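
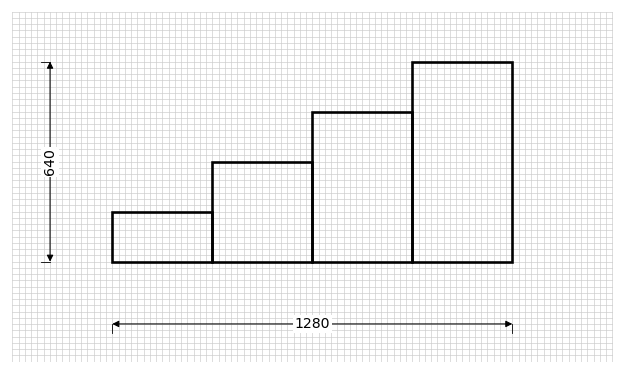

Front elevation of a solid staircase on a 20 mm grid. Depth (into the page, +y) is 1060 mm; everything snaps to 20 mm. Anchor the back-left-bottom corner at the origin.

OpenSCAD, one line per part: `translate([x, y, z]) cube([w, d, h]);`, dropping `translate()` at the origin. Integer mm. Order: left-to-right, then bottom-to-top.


cube([320, 1060, 160]);
translate([320, 0, 0]) cube([320, 1060, 320]);
translate([640, 0, 0]) cube([320, 1060, 480]);
translate([960, 0, 0]) cube([320, 1060, 640]);


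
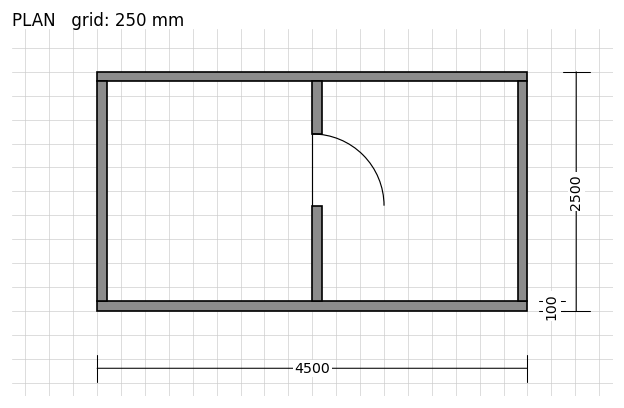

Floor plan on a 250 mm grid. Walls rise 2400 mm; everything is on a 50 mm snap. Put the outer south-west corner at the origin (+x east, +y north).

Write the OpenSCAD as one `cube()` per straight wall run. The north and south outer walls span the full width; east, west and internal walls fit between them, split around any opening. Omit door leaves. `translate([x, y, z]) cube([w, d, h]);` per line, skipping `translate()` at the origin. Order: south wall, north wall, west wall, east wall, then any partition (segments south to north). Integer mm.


cube([4500, 100, 2400]);
translate([0, 2400, 0]) cube([4500, 100, 2400]);
translate([0, 100, 0]) cube([100, 2300, 2400]);
translate([4400, 100, 0]) cube([100, 2300, 2400]);
translate([2250, 100, 0]) cube([100, 1000, 2400]);
translate([2250, 1850, 0]) cube([100, 550, 2400]);


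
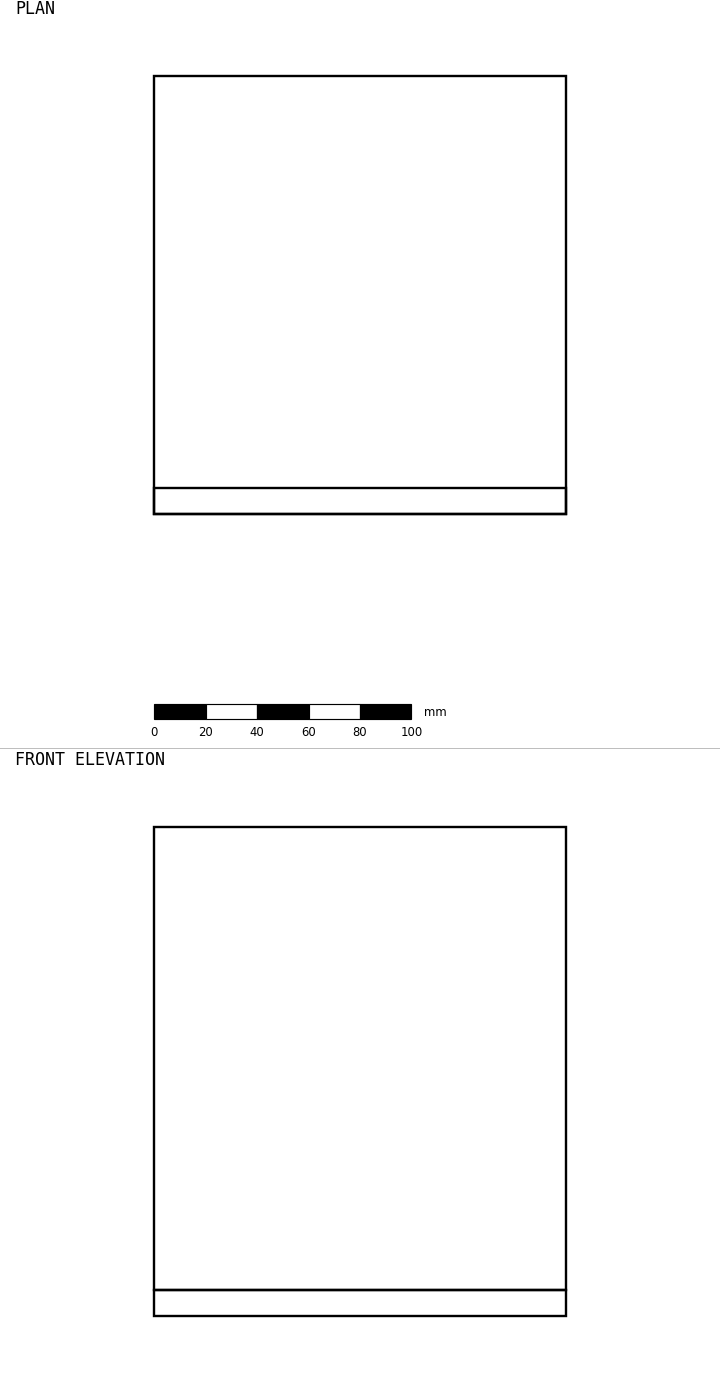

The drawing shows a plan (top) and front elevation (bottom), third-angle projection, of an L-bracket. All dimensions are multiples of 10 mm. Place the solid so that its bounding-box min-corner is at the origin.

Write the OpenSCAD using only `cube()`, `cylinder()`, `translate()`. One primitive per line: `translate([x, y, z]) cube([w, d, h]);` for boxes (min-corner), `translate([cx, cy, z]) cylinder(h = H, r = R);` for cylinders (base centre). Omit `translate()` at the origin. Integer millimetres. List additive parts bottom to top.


cube([160, 170, 10]);
translate([0, 0, 10]) cube([160, 10, 180]);


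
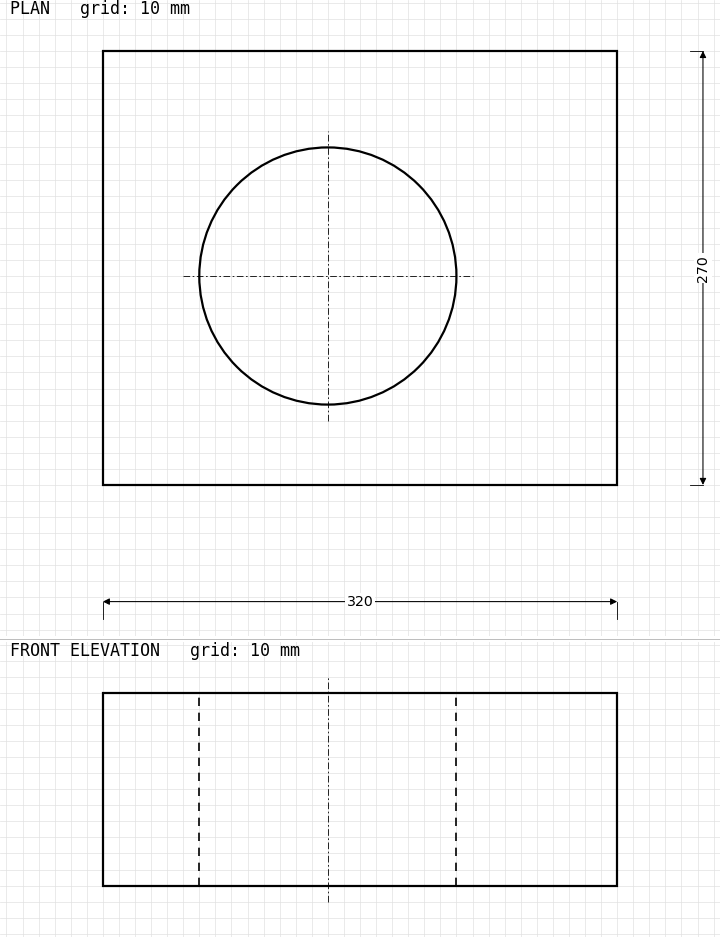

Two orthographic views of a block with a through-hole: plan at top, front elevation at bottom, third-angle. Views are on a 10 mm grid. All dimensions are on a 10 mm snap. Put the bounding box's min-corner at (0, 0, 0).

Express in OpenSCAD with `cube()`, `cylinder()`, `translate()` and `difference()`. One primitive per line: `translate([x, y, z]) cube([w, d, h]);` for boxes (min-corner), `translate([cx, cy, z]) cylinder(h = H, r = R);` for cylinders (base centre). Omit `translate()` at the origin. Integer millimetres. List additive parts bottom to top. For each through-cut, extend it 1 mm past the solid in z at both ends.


difference() {
  cube([320, 270, 120]);
  translate([140, 130, -1]) cylinder(h = 122, r = 80);
}


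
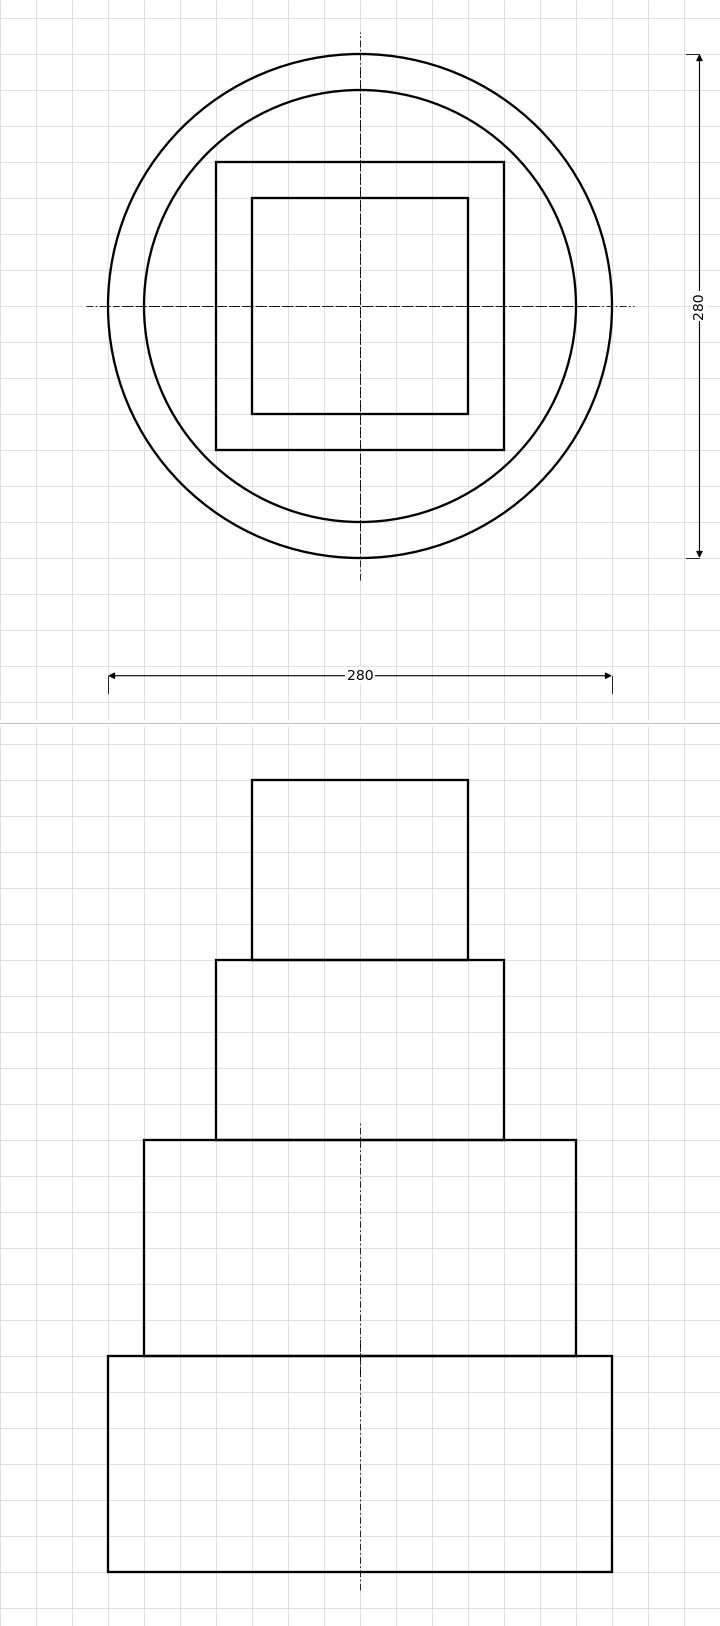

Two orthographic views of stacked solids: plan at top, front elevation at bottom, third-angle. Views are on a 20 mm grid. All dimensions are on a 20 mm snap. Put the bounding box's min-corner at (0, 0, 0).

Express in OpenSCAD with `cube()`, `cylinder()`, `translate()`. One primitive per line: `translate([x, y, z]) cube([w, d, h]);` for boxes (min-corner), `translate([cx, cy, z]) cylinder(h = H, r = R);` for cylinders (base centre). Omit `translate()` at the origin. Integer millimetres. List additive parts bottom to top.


translate([140, 140, 0]) cylinder(h = 120, r = 140);
translate([140, 140, 120]) cylinder(h = 120, r = 120);
translate([60, 60, 240]) cube([160, 160, 100]);
translate([80, 80, 340]) cube([120, 120, 100]);


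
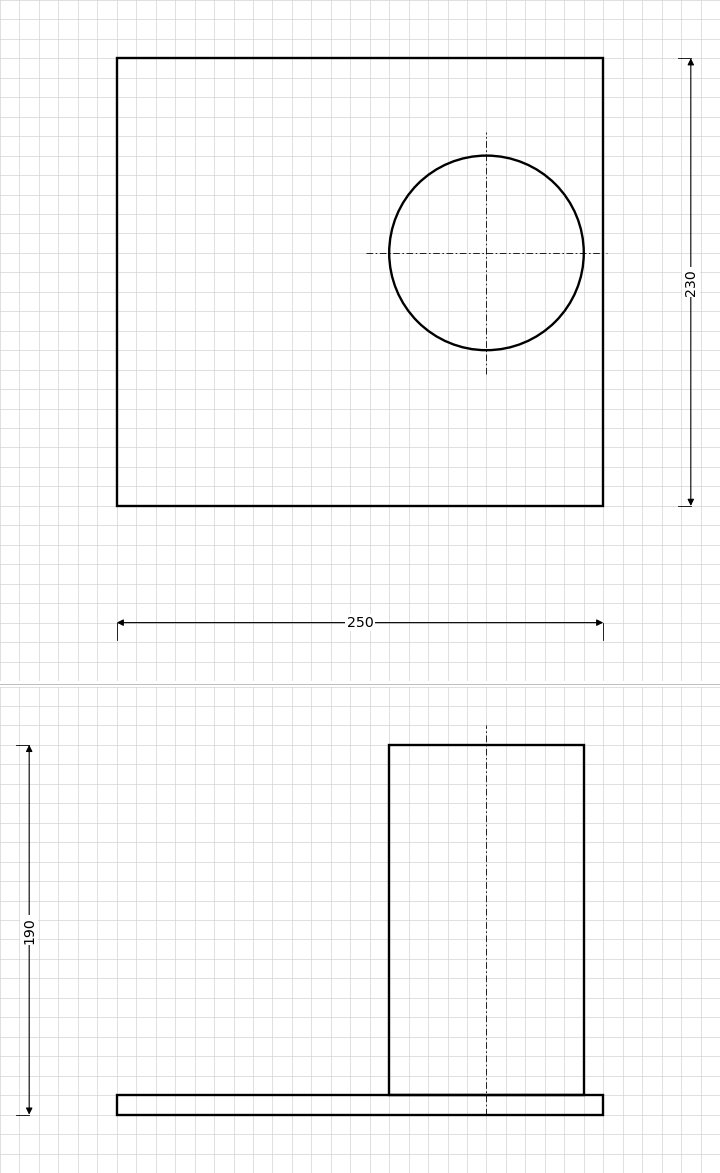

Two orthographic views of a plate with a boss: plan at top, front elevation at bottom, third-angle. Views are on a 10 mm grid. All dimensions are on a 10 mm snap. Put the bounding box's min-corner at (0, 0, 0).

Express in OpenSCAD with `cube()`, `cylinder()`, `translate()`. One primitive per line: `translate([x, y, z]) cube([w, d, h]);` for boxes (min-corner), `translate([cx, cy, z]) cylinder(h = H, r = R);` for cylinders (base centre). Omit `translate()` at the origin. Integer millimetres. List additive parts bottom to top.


cube([250, 230, 10]);
translate([190, 130, 10]) cylinder(h = 180, r = 50);


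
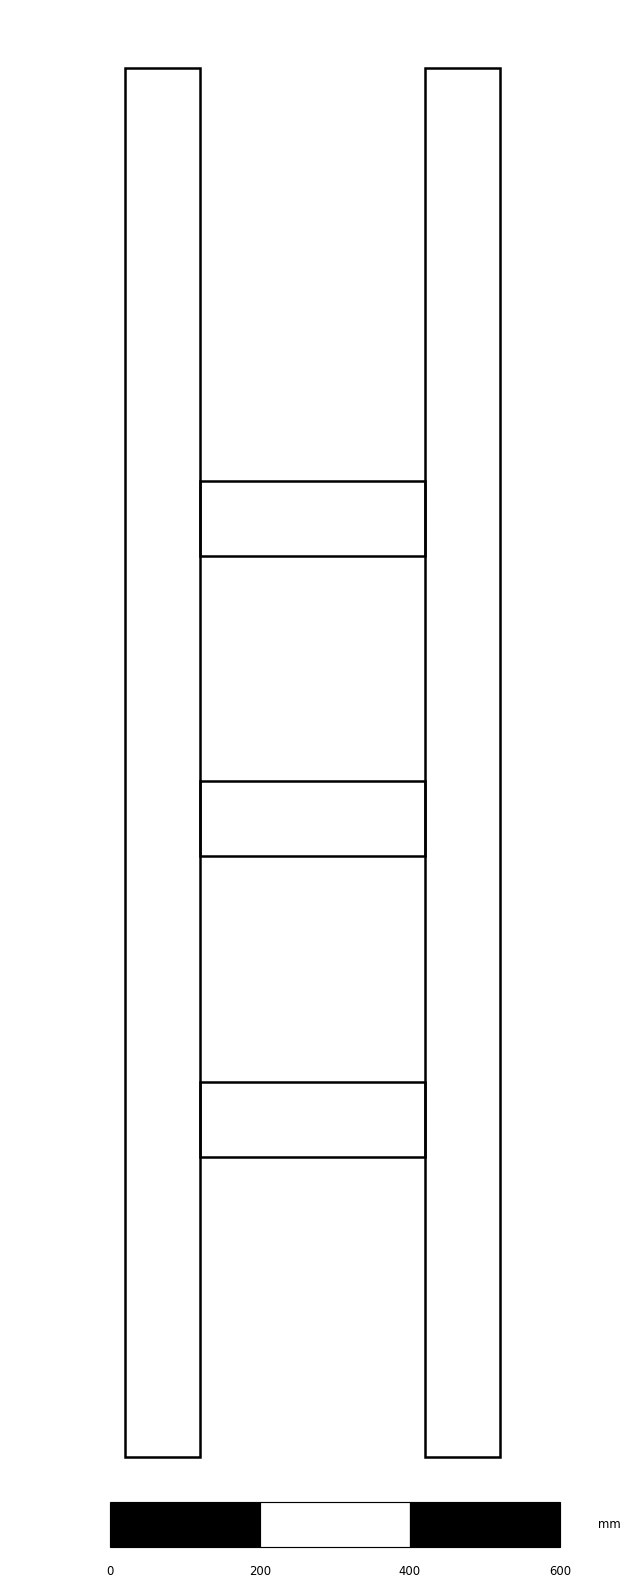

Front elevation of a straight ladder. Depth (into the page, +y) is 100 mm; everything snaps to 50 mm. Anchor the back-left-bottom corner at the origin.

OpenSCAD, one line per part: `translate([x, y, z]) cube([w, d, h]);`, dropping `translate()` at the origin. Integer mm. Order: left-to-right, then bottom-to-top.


cube([100, 100, 1850]);
translate([100, 0, 400]) cube([300, 100, 100]);
translate([100, 0, 800]) cube([300, 100, 100]);
translate([100, 0, 1200]) cube([300, 100, 100]);
translate([400, 0, 0]) cube([100, 100, 1850]);


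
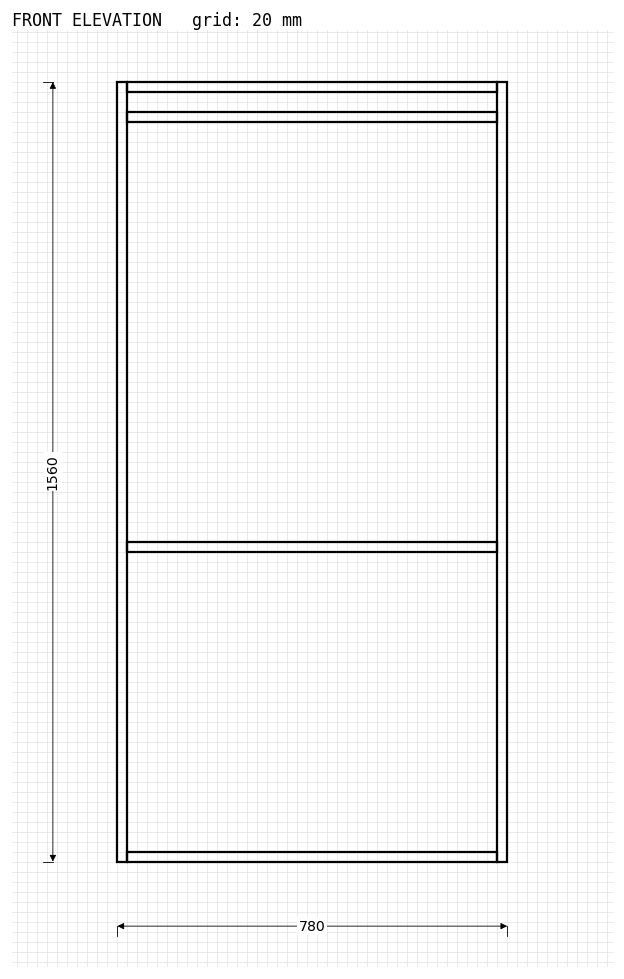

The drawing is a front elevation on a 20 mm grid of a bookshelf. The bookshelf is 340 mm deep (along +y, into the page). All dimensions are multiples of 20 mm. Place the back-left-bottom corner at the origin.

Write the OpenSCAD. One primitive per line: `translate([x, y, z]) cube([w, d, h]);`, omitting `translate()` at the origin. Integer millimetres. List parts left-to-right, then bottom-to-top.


cube([20, 340, 1560]);
translate([20, 0, 0]) cube([740, 340, 20]);
translate([20, 0, 620]) cube([740, 340, 20]);
translate([20, 0, 1480]) cube([740, 340, 20]);
translate([20, 0, 1540]) cube([740, 340, 20]);
translate([760, 0, 0]) cube([20, 340, 1560]);


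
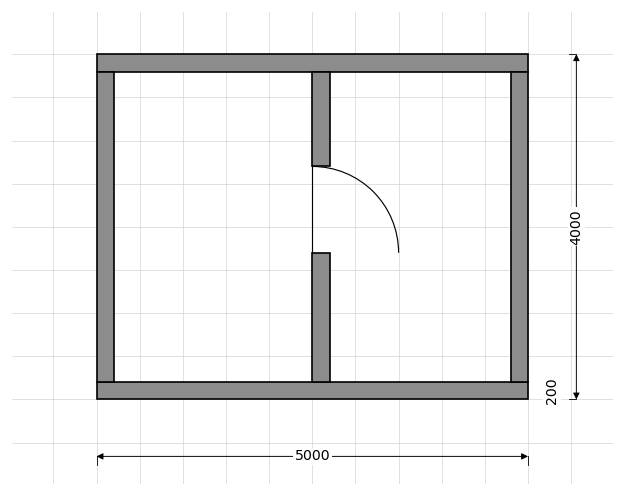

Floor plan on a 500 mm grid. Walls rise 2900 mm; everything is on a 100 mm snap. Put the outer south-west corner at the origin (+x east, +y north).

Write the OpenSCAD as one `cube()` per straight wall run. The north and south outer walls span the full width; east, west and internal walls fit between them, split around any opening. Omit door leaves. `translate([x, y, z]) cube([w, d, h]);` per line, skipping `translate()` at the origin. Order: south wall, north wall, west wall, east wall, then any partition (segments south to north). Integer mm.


cube([5000, 200, 2900]);
translate([0, 3800, 0]) cube([5000, 200, 2900]);
translate([0, 200, 0]) cube([200, 3600, 2900]);
translate([4800, 200, 0]) cube([200, 3600, 2900]);
translate([2500, 200, 0]) cube([200, 1500, 2900]);
translate([2500, 2700, 0]) cube([200, 1100, 2900]);


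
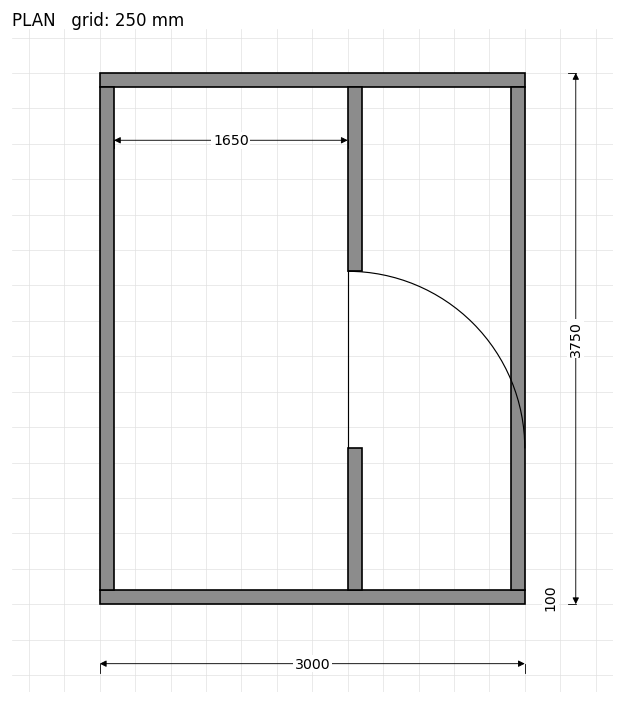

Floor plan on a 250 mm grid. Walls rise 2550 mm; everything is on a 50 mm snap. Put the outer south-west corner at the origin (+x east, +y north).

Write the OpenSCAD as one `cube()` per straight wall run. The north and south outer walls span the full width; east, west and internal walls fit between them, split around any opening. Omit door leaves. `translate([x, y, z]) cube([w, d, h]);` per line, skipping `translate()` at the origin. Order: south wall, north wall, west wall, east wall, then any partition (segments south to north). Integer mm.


cube([3000, 100, 2550]);
translate([0, 3650, 0]) cube([3000, 100, 2550]);
translate([0, 100, 0]) cube([100, 3550, 2550]);
translate([2900, 100, 0]) cube([100, 3550, 2550]);
translate([1750, 100, 0]) cube([100, 1000, 2550]);
translate([1750, 2350, 0]) cube([100, 1300, 2550]);


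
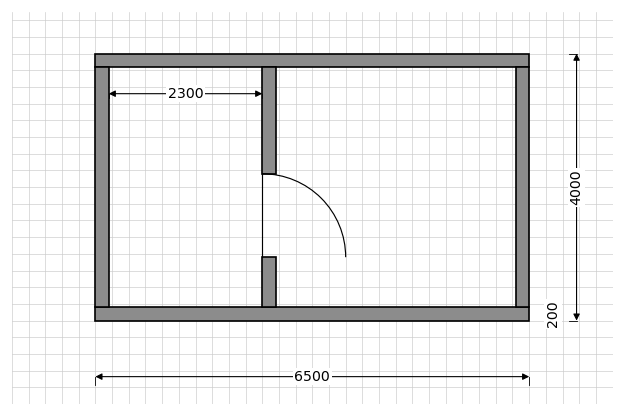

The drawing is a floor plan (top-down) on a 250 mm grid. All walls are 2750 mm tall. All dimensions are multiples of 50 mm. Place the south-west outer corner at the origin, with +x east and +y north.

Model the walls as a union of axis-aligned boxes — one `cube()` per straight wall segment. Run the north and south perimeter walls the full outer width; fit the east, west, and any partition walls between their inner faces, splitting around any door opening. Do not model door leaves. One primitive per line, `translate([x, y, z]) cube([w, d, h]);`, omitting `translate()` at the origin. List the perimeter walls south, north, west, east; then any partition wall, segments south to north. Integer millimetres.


cube([6500, 200, 2750]);
translate([0, 3800, 0]) cube([6500, 200, 2750]);
translate([0, 200, 0]) cube([200, 3600, 2750]);
translate([6300, 200, 0]) cube([200, 3600, 2750]);
translate([2500, 200, 0]) cube([200, 750, 2750]);
translate([2500, 2200, 0]) cube([200, 1600, 2750]);


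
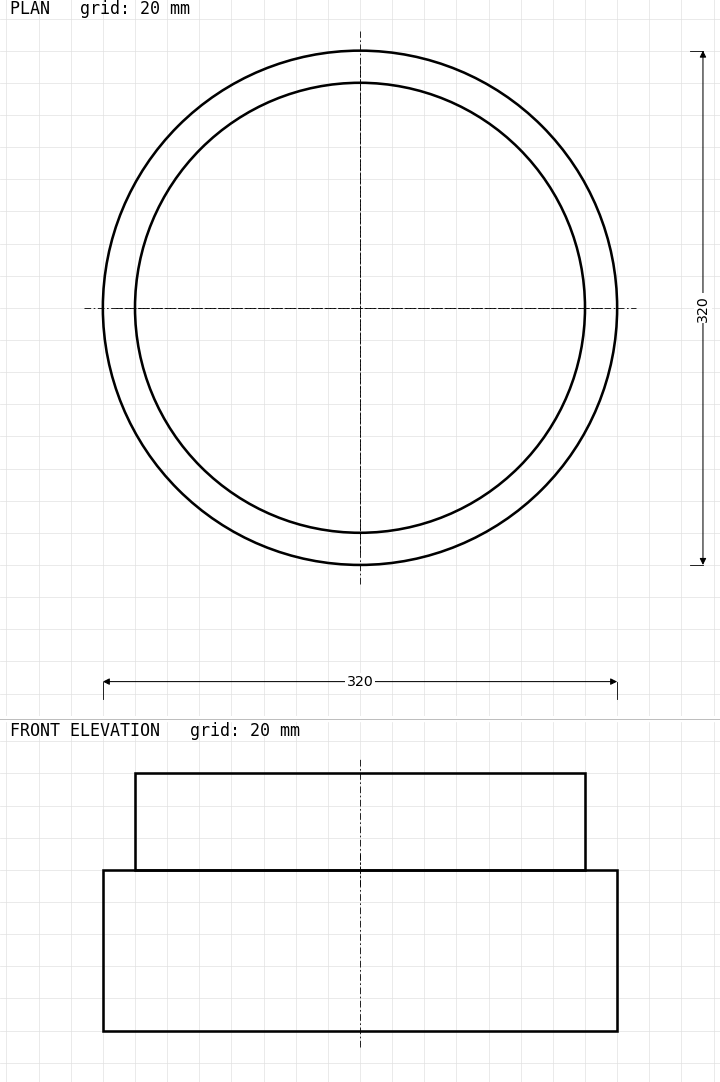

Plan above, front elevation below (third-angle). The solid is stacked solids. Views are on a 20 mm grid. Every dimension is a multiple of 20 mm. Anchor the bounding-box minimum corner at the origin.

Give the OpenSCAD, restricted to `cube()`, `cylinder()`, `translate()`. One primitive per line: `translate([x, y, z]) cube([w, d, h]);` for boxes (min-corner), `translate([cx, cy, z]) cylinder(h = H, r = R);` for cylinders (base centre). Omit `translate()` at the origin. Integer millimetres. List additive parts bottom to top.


translate([160, 160, 0]) cylinder(h = 100, r = 160);
translate([160, 160, 100]) cylinder(h = 60, r = 140);


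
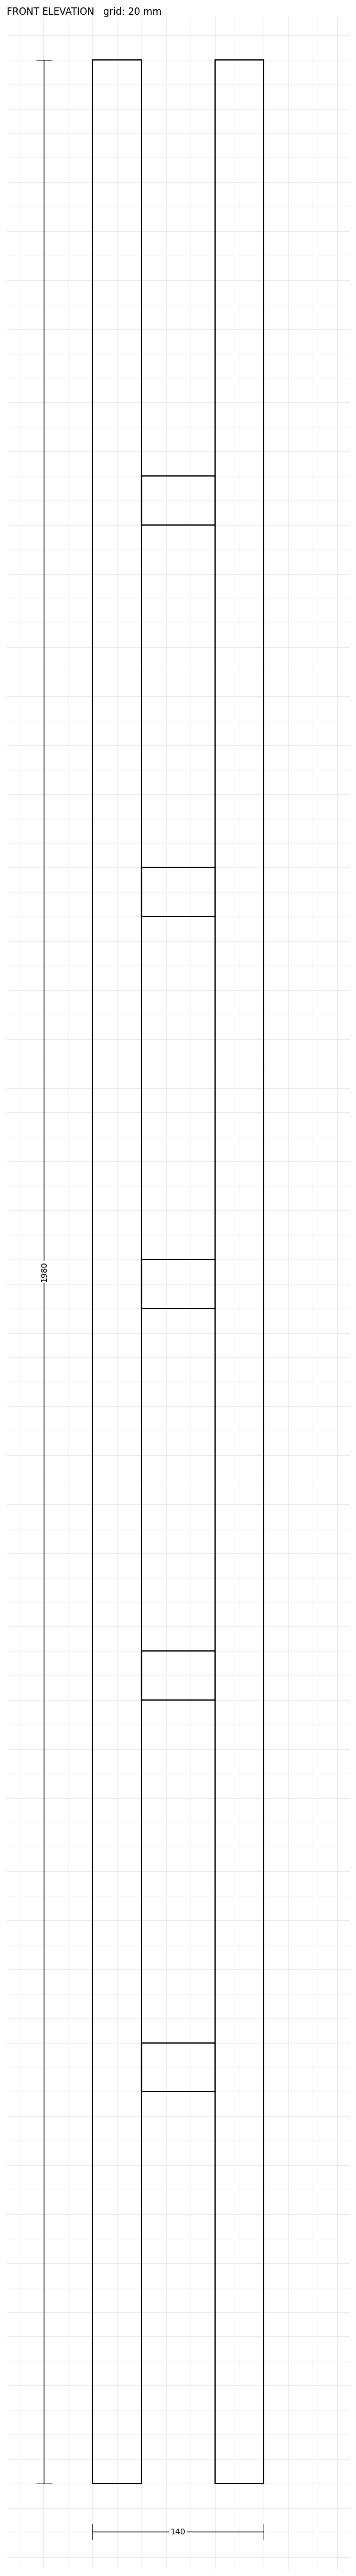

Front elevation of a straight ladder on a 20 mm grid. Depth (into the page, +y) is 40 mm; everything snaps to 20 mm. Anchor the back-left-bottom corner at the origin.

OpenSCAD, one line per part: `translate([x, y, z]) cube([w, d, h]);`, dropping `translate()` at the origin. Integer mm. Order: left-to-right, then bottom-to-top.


cube([40, 40, 1980]);
translate([40, 0, 320]) cube([60, 40, 40]);
translate([40, 0, 640]) cube([60, 40, 40]);
translate([40, 0, 960]) cube([60, 40, 40]);
translate([40, 0, 1280]) cube([60, 40, 40]);
translate([40, 0, 1600]) cube([60, 40, 40]);
translate([100, 0, 0]) cube([40, 40, 1980]);


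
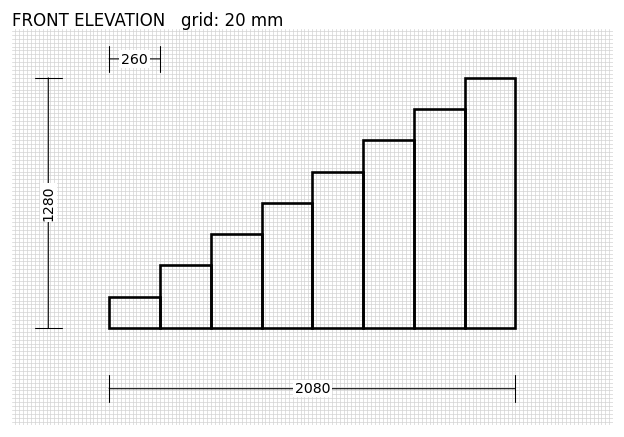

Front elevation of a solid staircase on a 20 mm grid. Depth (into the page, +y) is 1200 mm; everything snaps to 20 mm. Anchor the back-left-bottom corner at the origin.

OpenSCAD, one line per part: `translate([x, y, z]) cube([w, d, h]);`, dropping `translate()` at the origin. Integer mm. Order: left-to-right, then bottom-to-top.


cube([260, 1200, 160]);
translate([260, 0, 0]) cube([260, 1200, 320]);
translate([520, 0, 0]) cube([260, 1200, 480]);
translate([780, 0, 0]) cube([260, 1200, 640]);
translate([1040, 0, 0]) cube([260, 1200, 800]);
translate([1300, 0, 0]) cube([260, 1200, 960]);
translate([1560, 0, 0]) cube([260, 1200, 1120]);
translate([1820, 0, 0]) cube([260, 1200, 1280]);


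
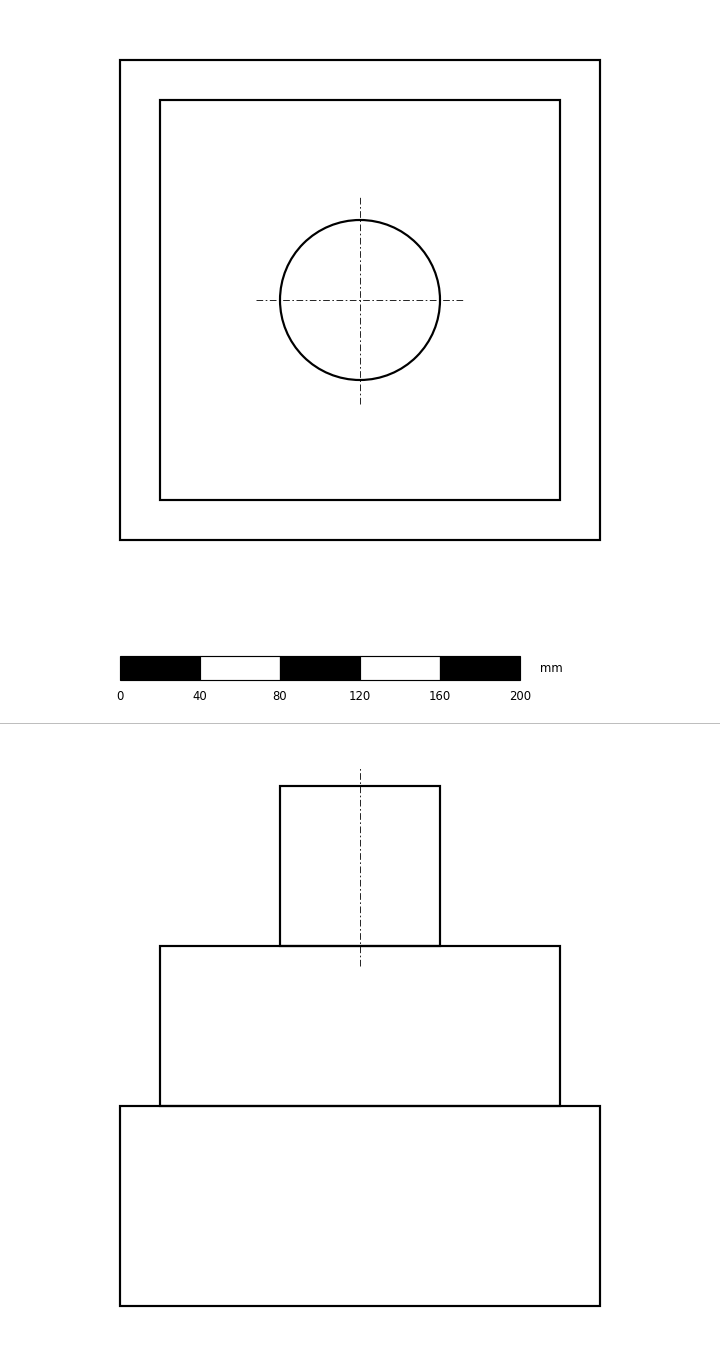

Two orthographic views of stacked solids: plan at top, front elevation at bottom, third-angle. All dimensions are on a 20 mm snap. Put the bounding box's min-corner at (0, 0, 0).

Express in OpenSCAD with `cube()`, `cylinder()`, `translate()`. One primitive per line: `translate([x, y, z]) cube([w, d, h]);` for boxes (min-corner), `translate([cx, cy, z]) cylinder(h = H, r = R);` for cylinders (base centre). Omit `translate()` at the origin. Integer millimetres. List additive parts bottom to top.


cube([240, 240, 100]);
translate([20, 20, 100]) cube([200, 200, 80]);
translate([120, 120, 180]) cylinder(h = 80, r = 40);


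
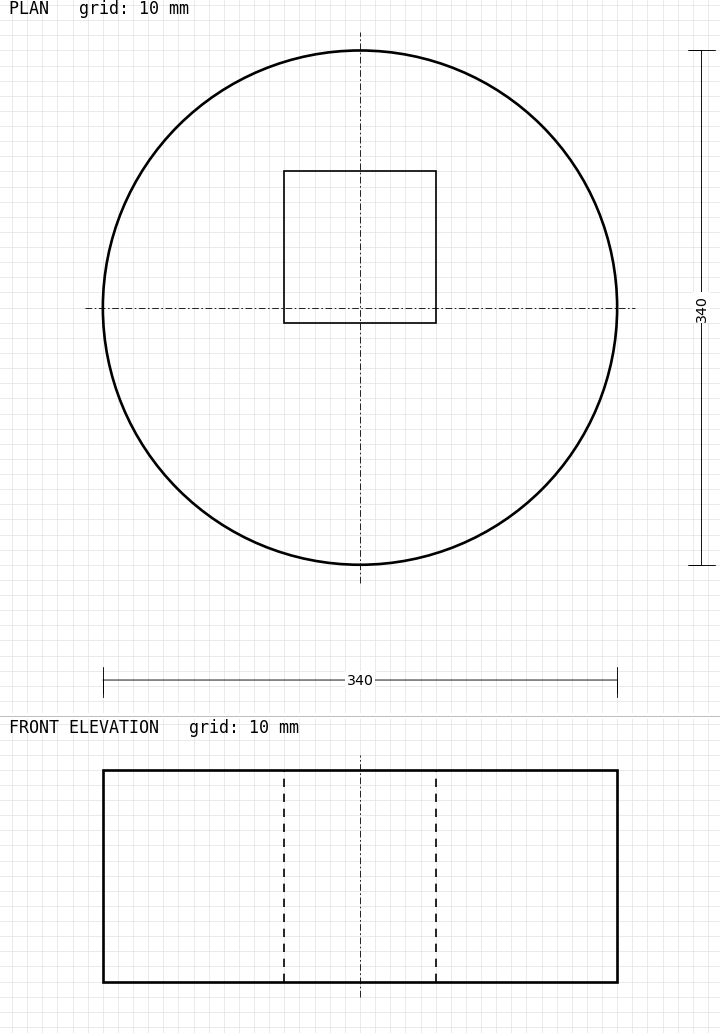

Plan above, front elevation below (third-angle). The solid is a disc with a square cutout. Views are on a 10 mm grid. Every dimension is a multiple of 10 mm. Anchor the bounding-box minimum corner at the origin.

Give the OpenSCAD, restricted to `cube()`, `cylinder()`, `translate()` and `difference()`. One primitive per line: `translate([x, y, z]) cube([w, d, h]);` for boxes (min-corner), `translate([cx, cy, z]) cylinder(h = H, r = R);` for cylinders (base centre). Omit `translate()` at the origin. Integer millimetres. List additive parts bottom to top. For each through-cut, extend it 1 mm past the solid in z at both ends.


difference() {
  translate([170, 170, 0]) cylinder(h = 140, r = 170);
  translate([120, 160, -1]) cube([100, 100, 142]);
}


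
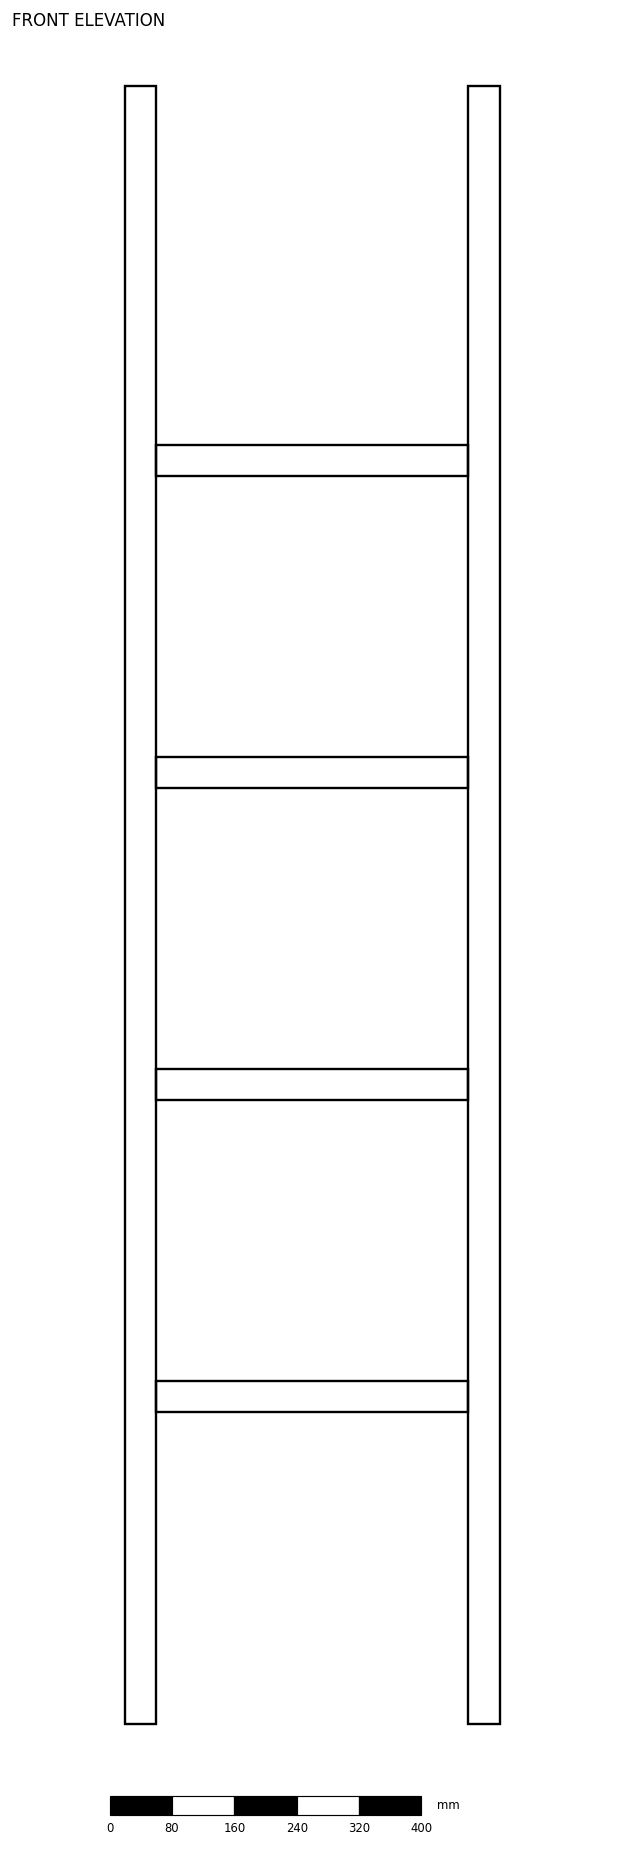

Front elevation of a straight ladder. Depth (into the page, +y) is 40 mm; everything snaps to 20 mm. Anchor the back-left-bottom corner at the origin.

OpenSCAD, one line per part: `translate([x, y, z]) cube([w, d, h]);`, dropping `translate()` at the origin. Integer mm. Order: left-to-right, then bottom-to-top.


cube([40, 40, 2100]);
translate([40, 0, 400]) cube([400, 40, 40]);
translate([40, 0, 800]) cube([400, 40, 40]);
translate([40, 0, 1200]) cube([400, 40, 40]);
translate([40, 0, 1600]) cube([400, 40, 40]);
translate([440, 0, 0]) cube([40, 40, 2100]);


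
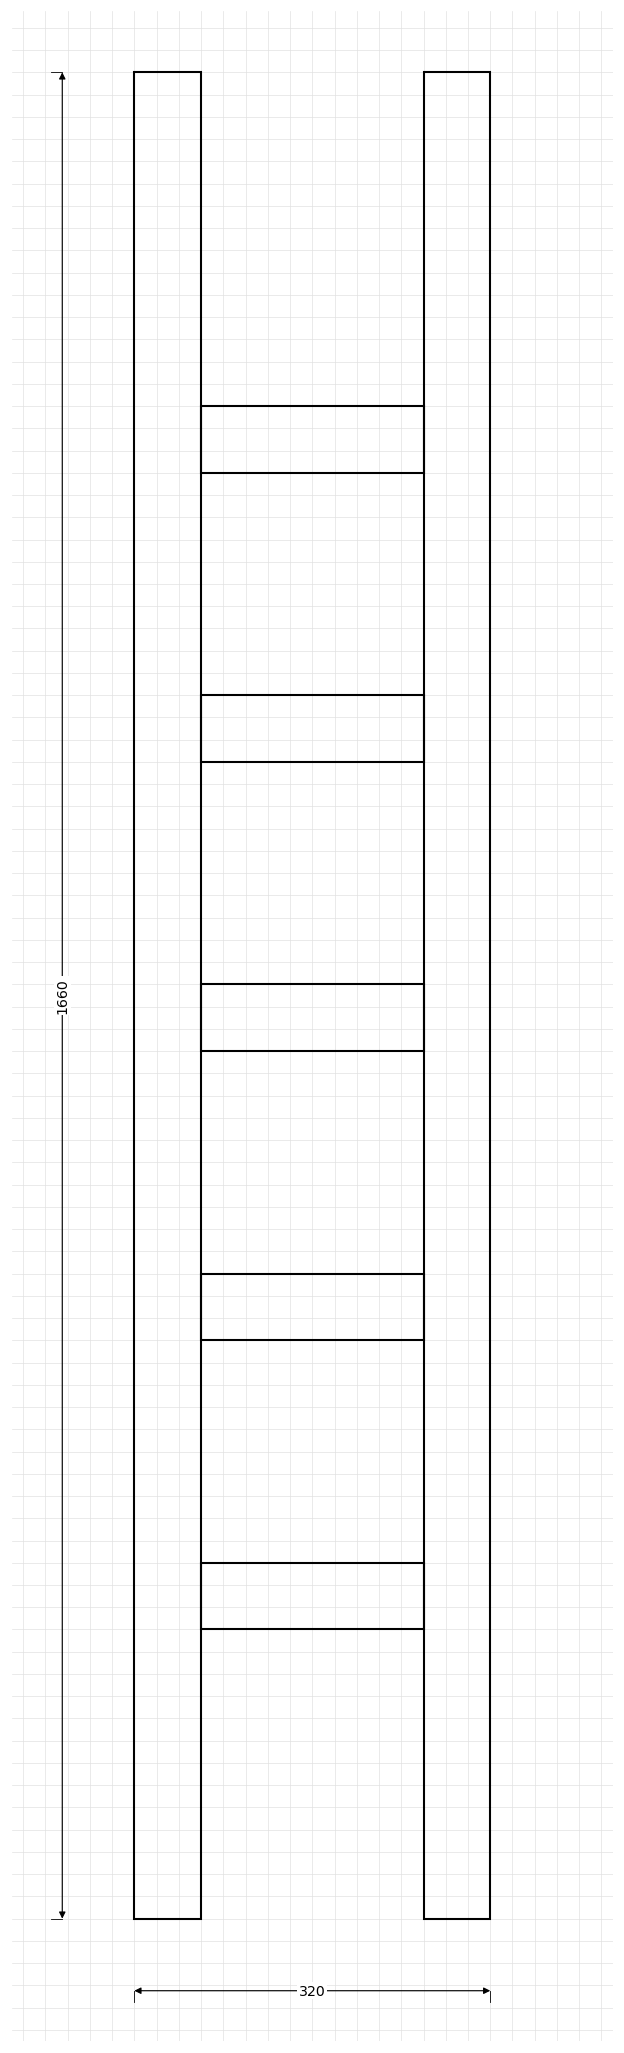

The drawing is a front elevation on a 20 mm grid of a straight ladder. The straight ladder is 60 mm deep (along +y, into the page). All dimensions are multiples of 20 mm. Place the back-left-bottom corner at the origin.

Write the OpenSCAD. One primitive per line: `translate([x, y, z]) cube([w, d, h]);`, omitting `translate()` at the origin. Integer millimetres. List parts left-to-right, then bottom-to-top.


cube([60, 60, 1660]);
translate([60, 0, 260]) cube([200, 60, 60]);
translate([60, 0, 520]) cube([200, 60, 60]);
translate([60, 0, 780]) cube([200, 60, 60]);
translate([60, 0, 1040]) cube([200, 60, 60]);
translate([60, 0, 1300]) cube([200, 60, 60]);
translate([260, 0, 0]) cube([60, 60, 1660]);


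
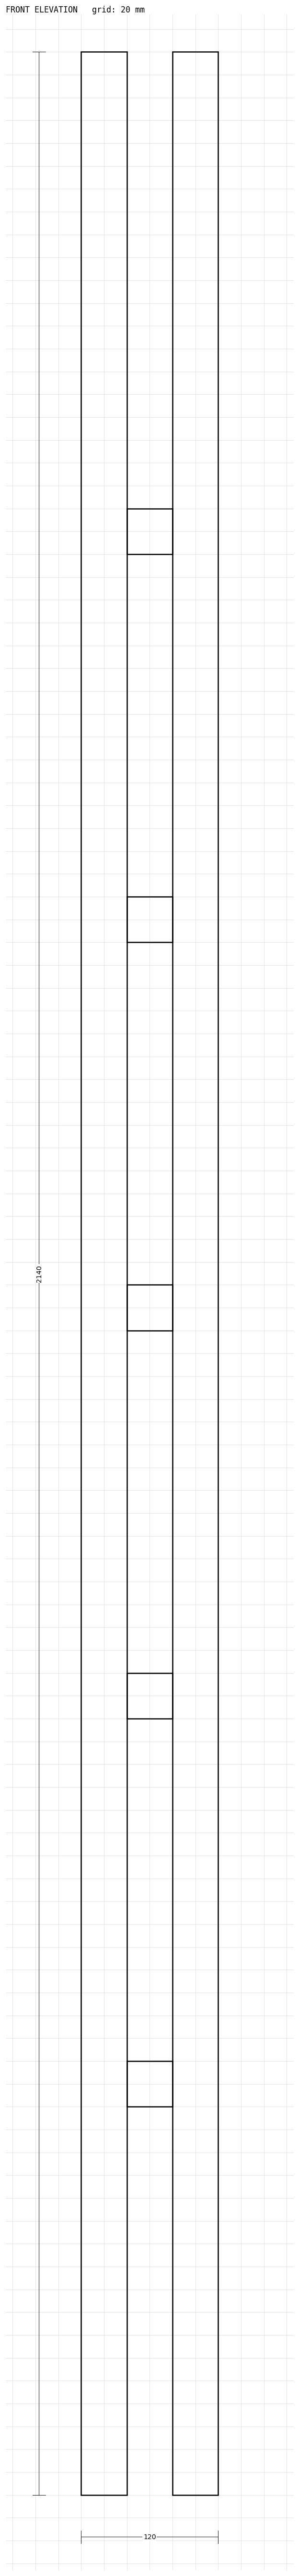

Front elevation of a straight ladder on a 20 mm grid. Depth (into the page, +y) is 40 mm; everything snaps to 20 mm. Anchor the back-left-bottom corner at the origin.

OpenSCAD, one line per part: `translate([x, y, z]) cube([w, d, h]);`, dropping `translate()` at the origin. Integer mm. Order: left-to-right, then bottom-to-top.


cube([40, 40, 2140]);
translate([40, 0, 340]) cube([40, 40, 40]);
translate([40, 0, 680]) cube([40, 40, 40]);
translate([40, 0, 1020]) cube([40, 40, 40]);
translate([40, 0, 1360]) cube([40, 40, 40]);
translate([40, 0, 1700]) cube([40, 40, 40]);
translate([80, 0, 0]) cube([40, 40, 2140]);


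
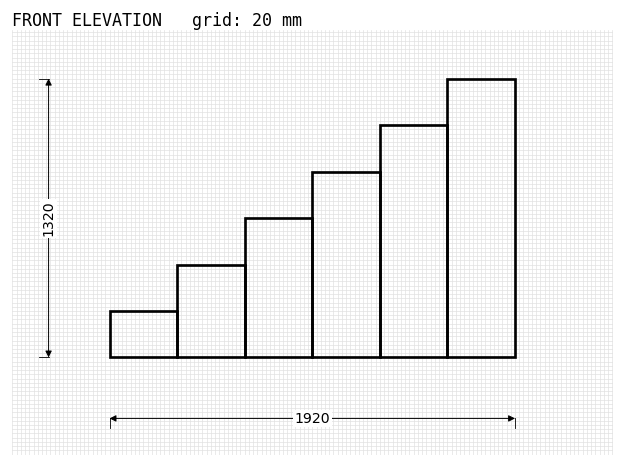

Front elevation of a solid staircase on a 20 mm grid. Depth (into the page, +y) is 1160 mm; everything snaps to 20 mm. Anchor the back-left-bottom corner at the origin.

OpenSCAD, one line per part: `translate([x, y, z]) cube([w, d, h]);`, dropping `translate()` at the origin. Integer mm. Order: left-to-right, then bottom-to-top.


cube([320, 1160, 220]);
translate([320, 0, 0]) cube([320, 1160, 440]);
translate([640, 0, 0]) cube([320, 1160, 660]);
translate([960, 0, 0]) cube([320, 1160, 880]);
translate([1280, 0, 0]) cube([320, 1160, 1100]);
translate([1600, 0, 0]) cube([320, 1160, 1320]);


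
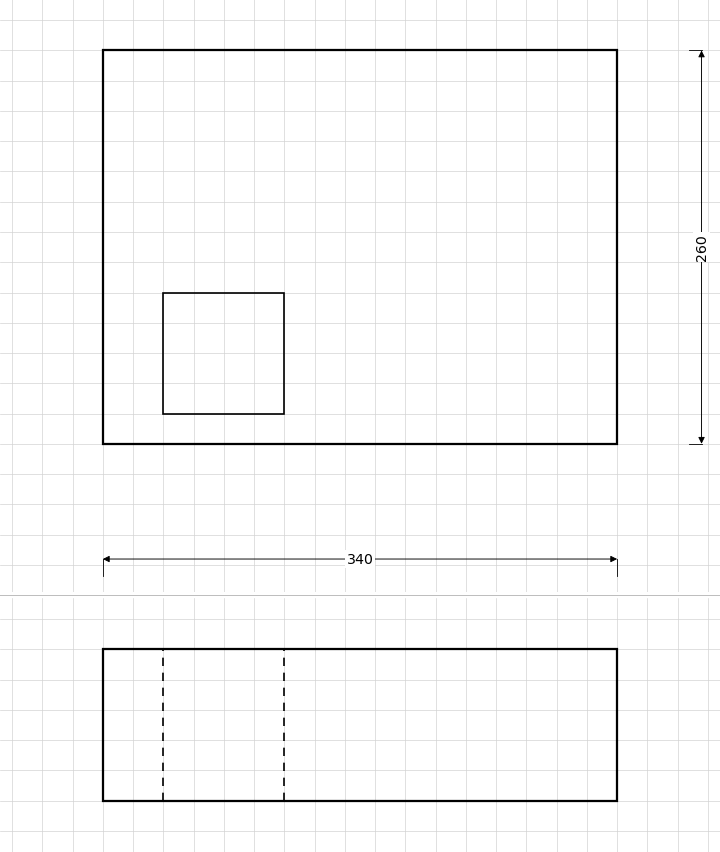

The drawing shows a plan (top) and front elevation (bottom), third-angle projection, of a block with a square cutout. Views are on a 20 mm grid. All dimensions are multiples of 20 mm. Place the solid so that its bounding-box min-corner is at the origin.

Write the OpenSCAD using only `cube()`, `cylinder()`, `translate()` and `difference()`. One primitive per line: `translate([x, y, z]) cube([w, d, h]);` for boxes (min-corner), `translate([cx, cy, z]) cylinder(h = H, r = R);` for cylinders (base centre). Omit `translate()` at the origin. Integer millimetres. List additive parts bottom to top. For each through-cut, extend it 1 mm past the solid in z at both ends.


difference() {
  cube([340, 260, 100]);
  translate([40, 20, -1]) cube([80, 80, 102]);
}


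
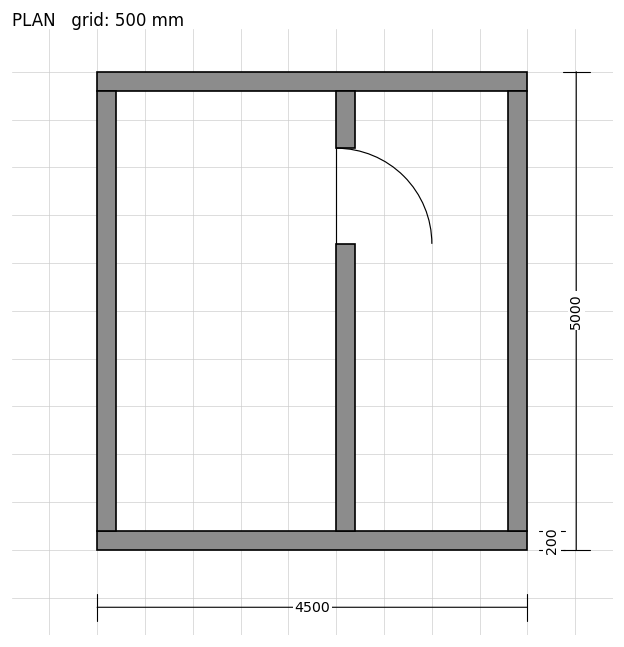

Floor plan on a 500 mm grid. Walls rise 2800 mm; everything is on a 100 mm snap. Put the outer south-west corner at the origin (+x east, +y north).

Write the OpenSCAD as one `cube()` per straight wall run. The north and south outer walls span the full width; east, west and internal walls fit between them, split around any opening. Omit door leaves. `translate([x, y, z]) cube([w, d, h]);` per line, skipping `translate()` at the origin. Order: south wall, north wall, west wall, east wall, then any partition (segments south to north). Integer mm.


cube([4500, 200, 2800]);
translate([0, 4800, 0]) cube([4500, 200, 2800]);
translate([0, 200, 0]) cube([200, 4600, 2800]);
translate([4300, 200, 0]) cube([200, 4600, 2800]);
translate([2500, 200, 0]) cube([200, 3000, 2800]);
translate([2500, 4200, 0]) cube([200, 600, 2800]);


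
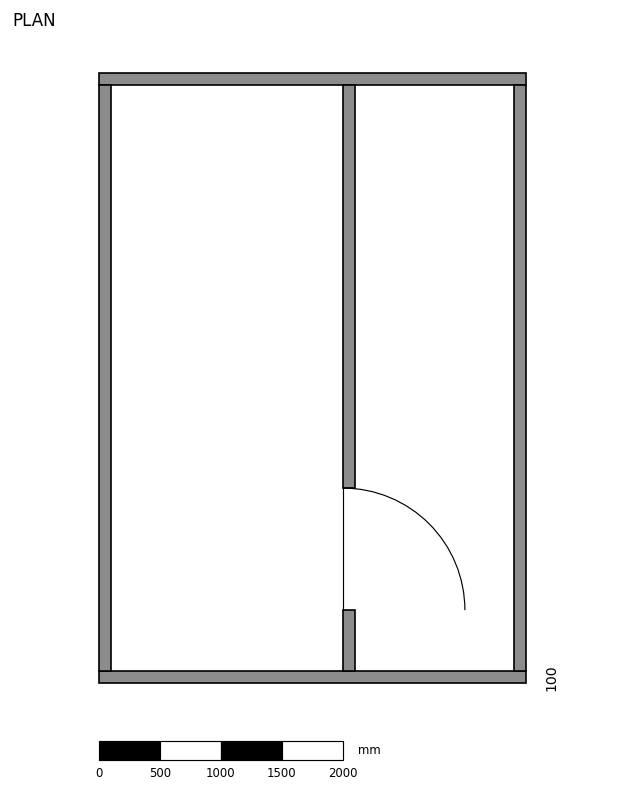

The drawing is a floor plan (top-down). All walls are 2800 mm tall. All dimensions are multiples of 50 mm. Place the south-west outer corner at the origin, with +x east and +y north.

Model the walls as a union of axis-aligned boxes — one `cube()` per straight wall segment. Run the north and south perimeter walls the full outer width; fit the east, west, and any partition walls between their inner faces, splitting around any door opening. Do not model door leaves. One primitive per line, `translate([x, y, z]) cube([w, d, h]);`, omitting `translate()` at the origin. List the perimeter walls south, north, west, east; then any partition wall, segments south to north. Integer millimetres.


cube([3500, 100, 2800]);
translate([0, 4900, 0]) cube([3500, 100, 2800]);
translate([0, 100, 0]) cube([100, 4800, 2800]);
translate([3400, 100, 0]) cube([100, 4800, 2800]);
translate([2000, 100, 0]) cube([100, 500, 2800]);
translate([2000, 1600, 0]) cube([100, 3300, 2800]);


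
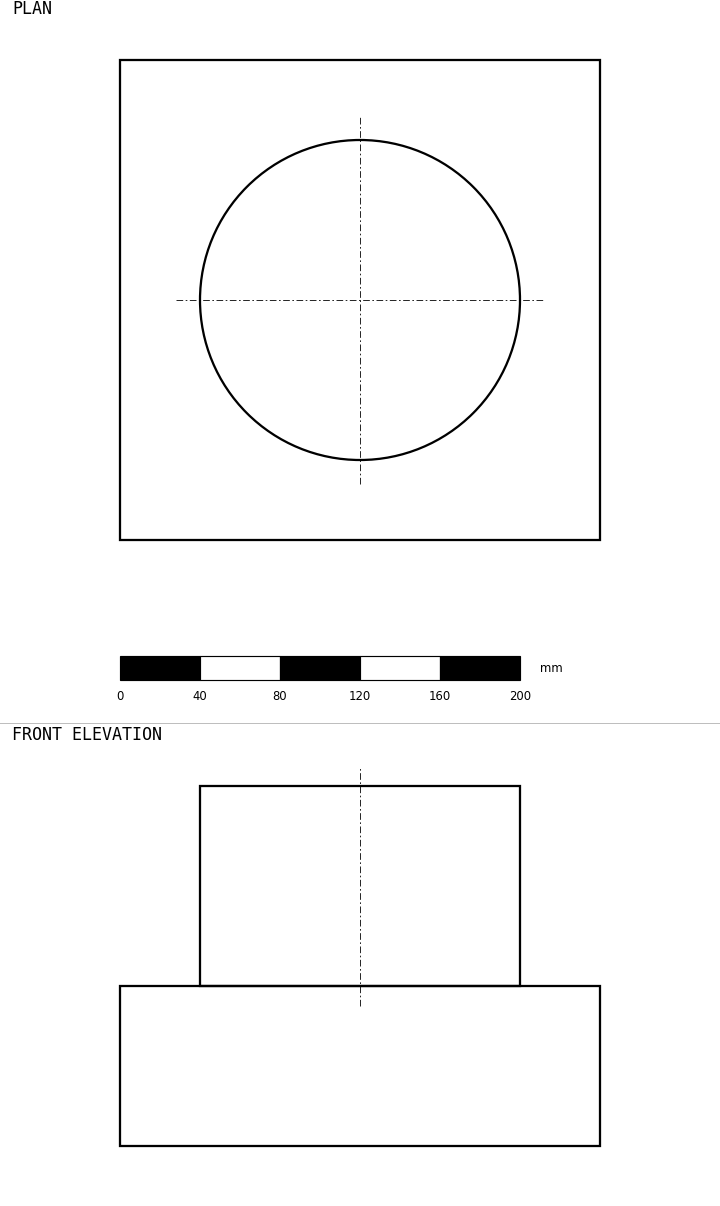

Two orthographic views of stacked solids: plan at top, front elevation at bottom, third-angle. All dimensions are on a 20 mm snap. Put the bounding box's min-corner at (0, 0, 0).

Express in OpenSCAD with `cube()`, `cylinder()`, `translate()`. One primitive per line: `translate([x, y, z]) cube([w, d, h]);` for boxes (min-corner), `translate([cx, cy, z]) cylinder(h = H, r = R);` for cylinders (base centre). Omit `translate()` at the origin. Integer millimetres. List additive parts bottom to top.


cube([240, 240, 80]);
translate([120, 120, 80]) cylinder(h = 100, r = 80);


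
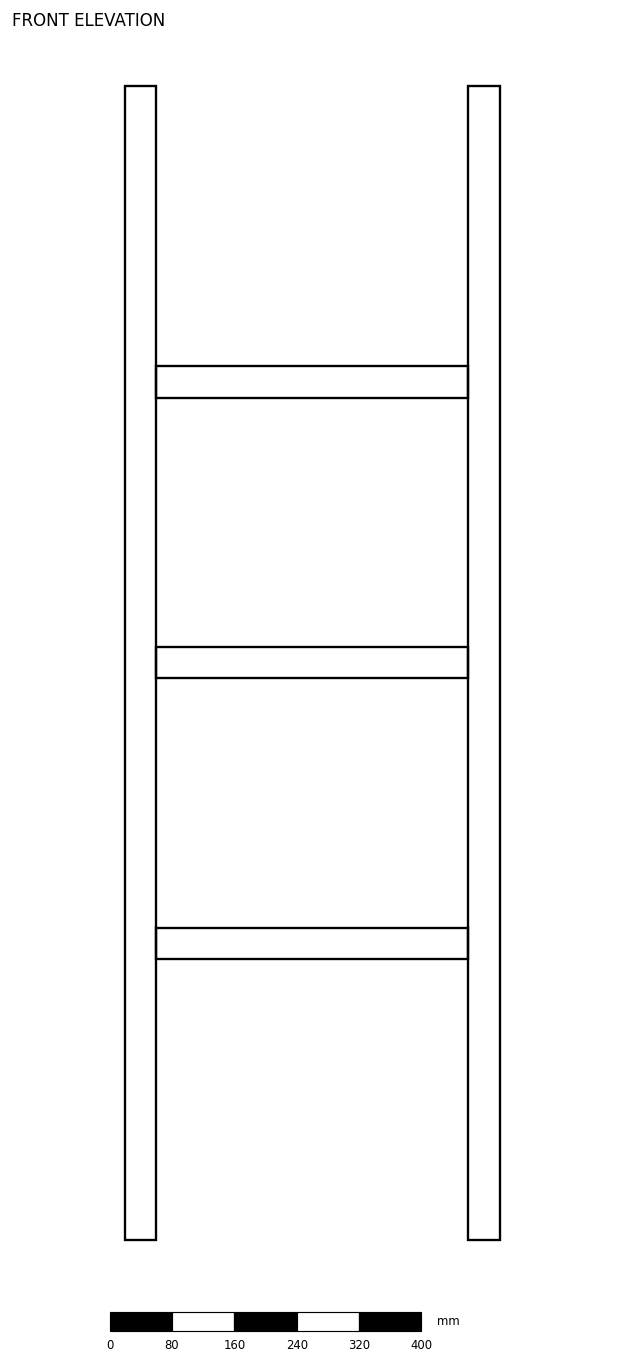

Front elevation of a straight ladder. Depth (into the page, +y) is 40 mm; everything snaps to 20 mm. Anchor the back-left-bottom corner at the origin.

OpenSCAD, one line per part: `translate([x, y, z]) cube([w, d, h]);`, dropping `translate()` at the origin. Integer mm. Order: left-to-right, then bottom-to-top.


cube([40, 40, 1480]);
translate([40, 0, 360]) cube([400, 40, 40]);
translate([40, 0, 720]) cube([400, 40, 40]);
translate([40, 0, 1080]) cube([400, 40, 40]);
translate([440, 0, 0]) cube([40, 40, 1480]);


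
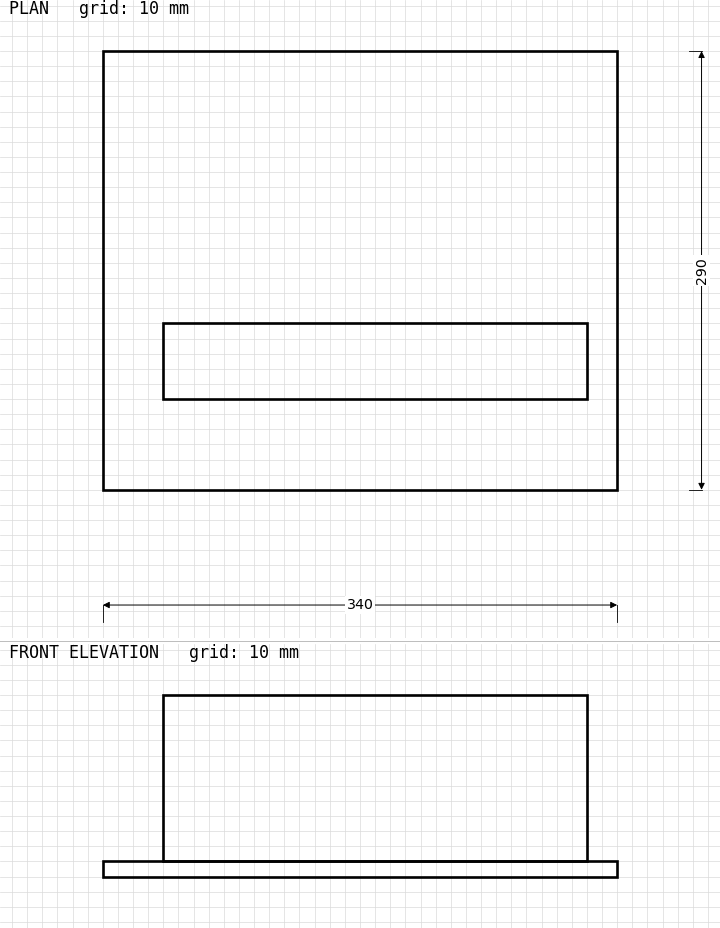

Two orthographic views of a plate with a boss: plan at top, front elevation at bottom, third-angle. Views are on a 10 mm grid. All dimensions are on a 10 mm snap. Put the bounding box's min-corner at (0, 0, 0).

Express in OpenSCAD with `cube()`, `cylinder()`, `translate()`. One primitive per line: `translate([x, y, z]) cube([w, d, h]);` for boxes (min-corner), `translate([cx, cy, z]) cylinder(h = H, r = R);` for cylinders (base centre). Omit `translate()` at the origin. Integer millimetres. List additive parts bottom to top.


cube([340, 290, 10]);
translate([40, 60, 10]) cube([280, 50, 110]);


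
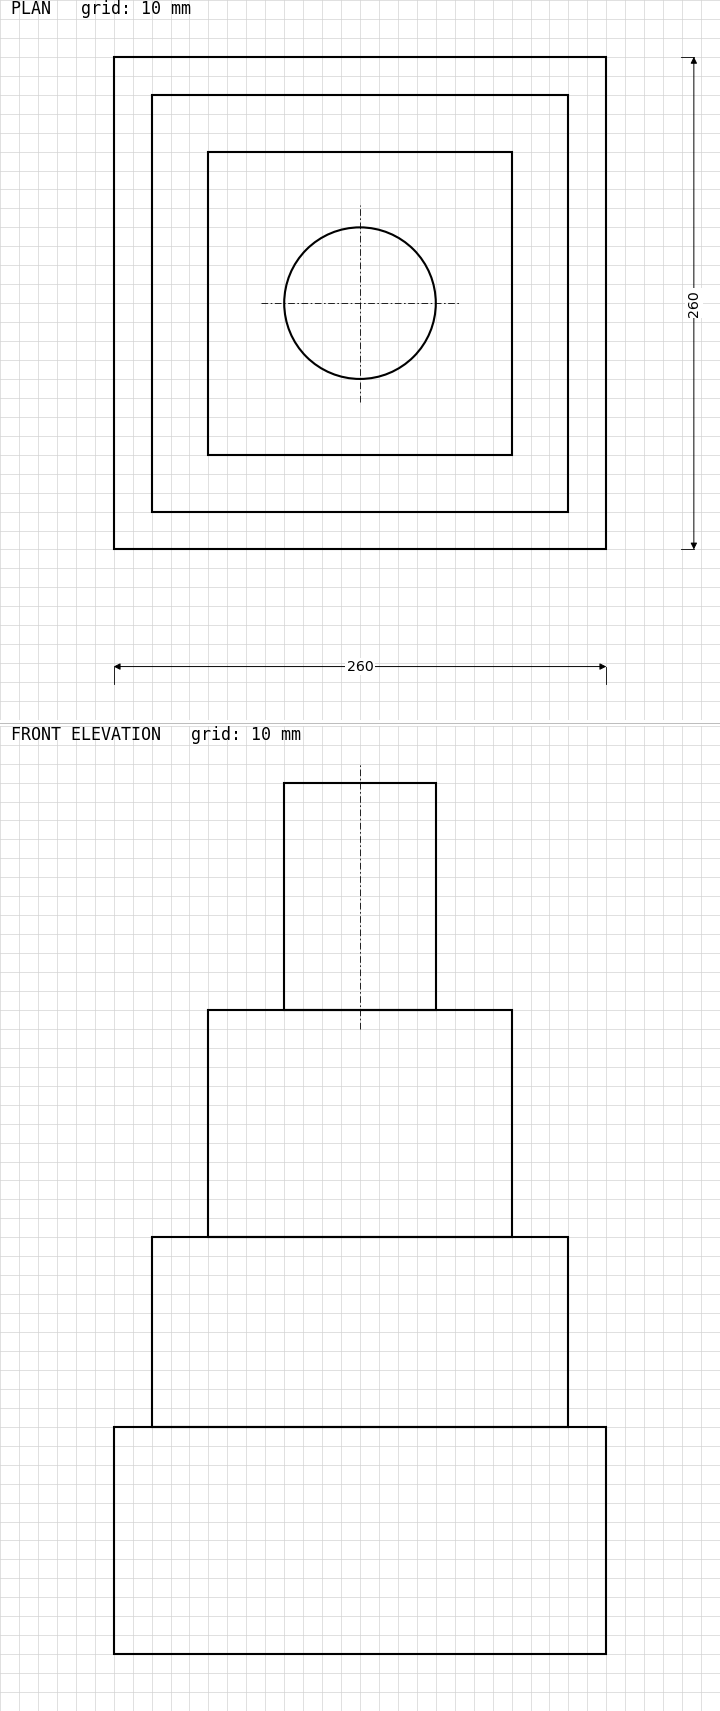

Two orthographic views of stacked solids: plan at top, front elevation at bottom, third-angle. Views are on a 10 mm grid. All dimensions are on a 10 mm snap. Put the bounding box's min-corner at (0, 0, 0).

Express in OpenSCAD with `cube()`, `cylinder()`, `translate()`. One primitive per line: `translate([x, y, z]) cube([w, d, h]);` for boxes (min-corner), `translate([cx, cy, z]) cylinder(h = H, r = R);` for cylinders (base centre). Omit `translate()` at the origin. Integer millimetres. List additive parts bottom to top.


cube([260, 260, 120]);
translate([20, 20, 120]) cube([220, 220, 100]);
translate([50, 50, 220]) cube([160, 160, 120]);
translate([130, 130, 340]) cylinder(h = 120, r = 40);


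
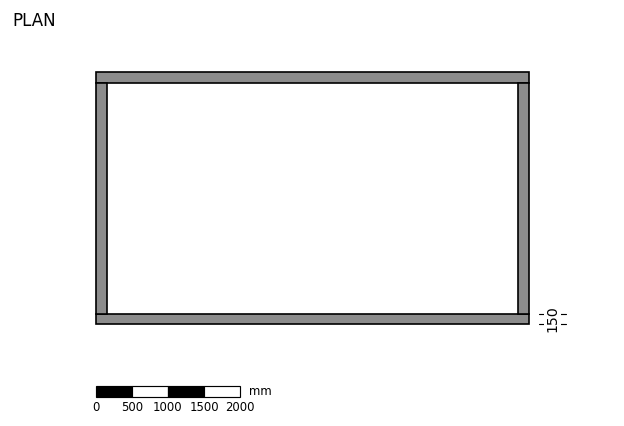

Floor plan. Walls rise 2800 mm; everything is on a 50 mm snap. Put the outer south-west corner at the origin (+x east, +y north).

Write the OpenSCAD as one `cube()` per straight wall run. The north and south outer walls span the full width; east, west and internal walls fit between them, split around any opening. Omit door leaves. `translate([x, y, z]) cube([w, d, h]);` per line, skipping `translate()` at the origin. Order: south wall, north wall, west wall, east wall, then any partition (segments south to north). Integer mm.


cube([6000, 150, 2800]);
translate([0, 3350, 0]) cube([6000, 150, 2800]);
translate([0, 150, 0]) cube([150, 3200, 2800]);
translate([5850, 150, 0]) cube([150, 3200, 2800]);


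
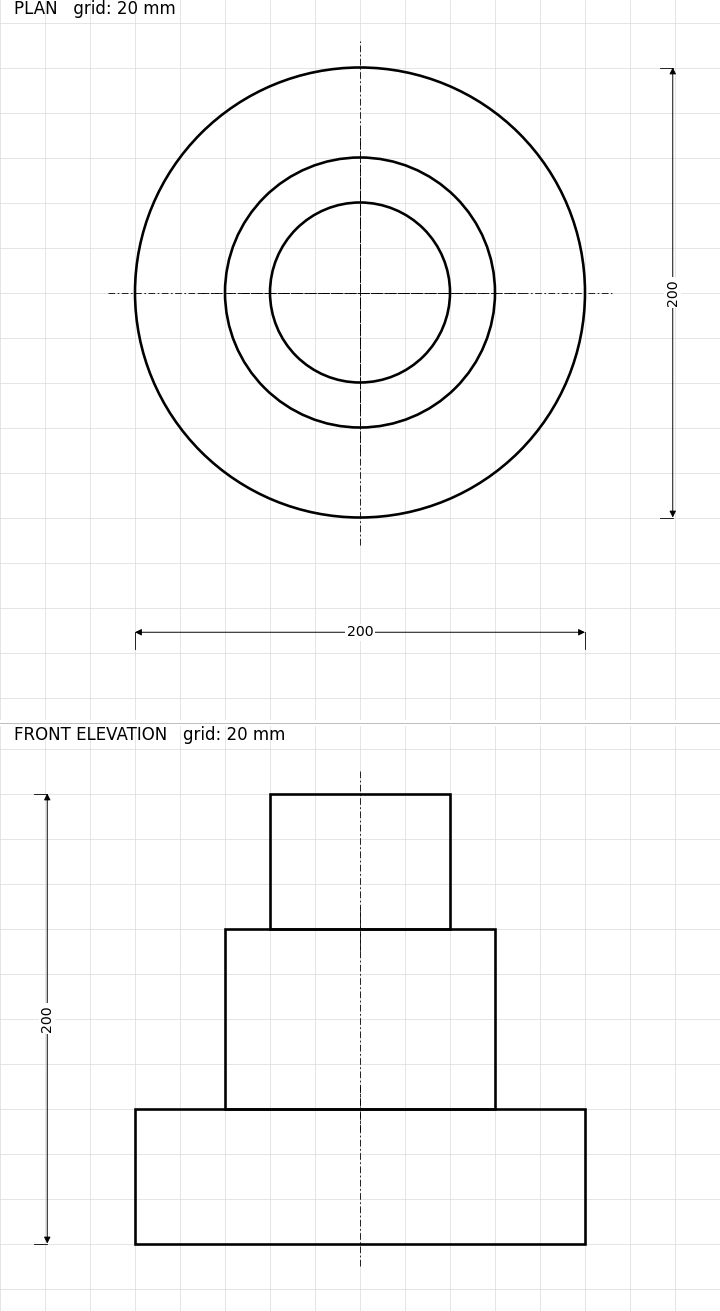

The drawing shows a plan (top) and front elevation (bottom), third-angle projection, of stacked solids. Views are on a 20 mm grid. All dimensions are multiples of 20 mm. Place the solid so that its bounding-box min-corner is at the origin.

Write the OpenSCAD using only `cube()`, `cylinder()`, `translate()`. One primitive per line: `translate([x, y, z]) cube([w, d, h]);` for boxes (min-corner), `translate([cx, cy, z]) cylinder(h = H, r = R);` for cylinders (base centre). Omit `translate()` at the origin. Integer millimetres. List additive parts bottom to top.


translate([100, 100, 0]) cylinder(h = 60, r = 100);
translate([100, 100, 60]) cylinder(h = 80, r = 60);
translate([100, 100, 140]) cylinder(h = 60, r = 40);


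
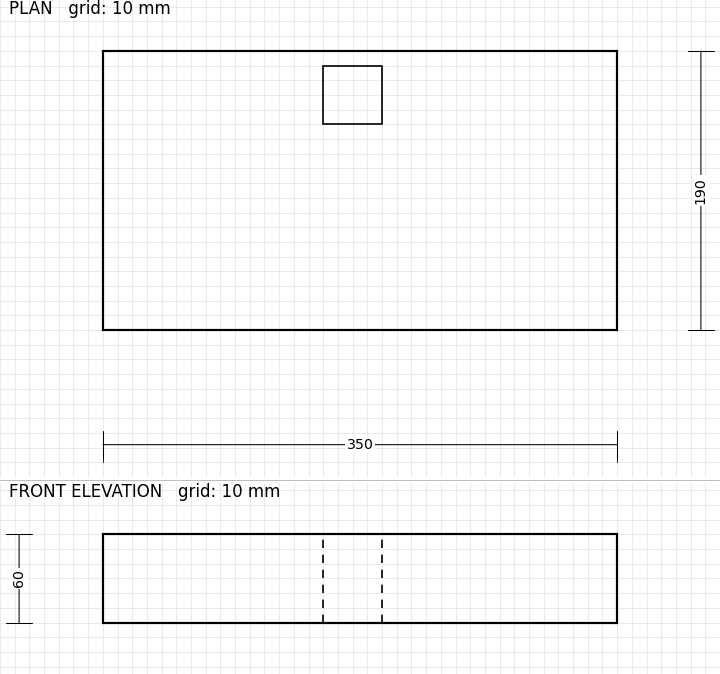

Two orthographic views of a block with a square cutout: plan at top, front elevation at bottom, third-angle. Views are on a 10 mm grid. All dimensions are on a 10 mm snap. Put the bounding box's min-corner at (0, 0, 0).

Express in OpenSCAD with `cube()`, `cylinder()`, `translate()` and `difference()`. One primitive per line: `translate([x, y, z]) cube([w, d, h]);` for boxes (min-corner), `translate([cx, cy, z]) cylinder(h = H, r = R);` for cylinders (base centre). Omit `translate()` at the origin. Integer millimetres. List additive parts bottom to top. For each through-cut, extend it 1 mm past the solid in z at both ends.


difference() {
  cube([350, 190, 60]);
  translate([150, 140, -1]) cube([40, 40, 62]);
}


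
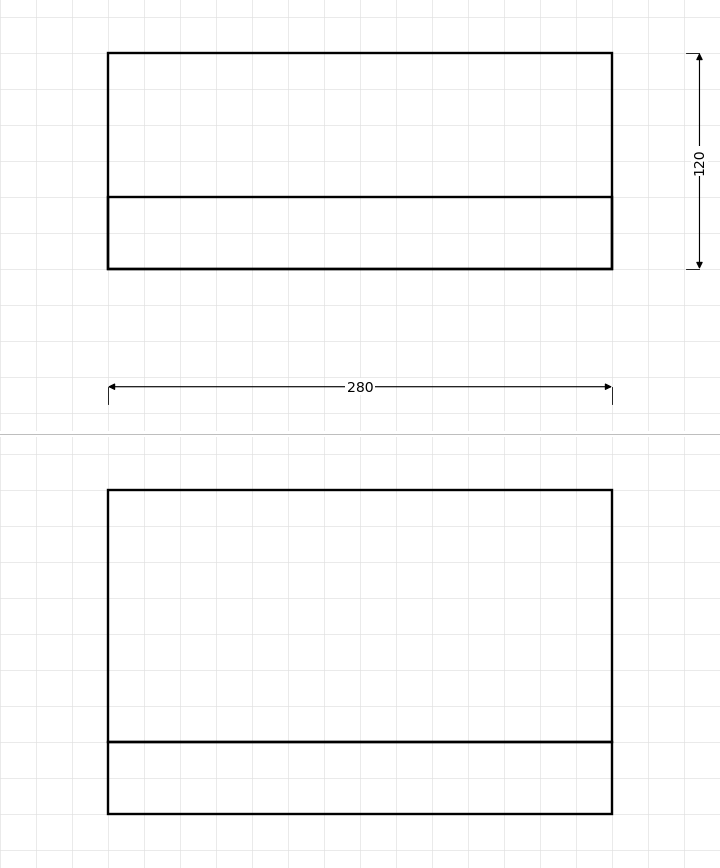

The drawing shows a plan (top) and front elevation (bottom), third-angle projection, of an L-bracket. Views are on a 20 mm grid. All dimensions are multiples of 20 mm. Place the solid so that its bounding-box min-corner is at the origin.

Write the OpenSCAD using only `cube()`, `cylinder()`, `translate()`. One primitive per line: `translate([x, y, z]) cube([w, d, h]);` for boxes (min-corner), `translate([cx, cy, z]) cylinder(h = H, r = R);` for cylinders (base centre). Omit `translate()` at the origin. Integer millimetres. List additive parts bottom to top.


cube([280, 120, 40]);
translate([0, 0, 40]) cube([280, 40, 140]);


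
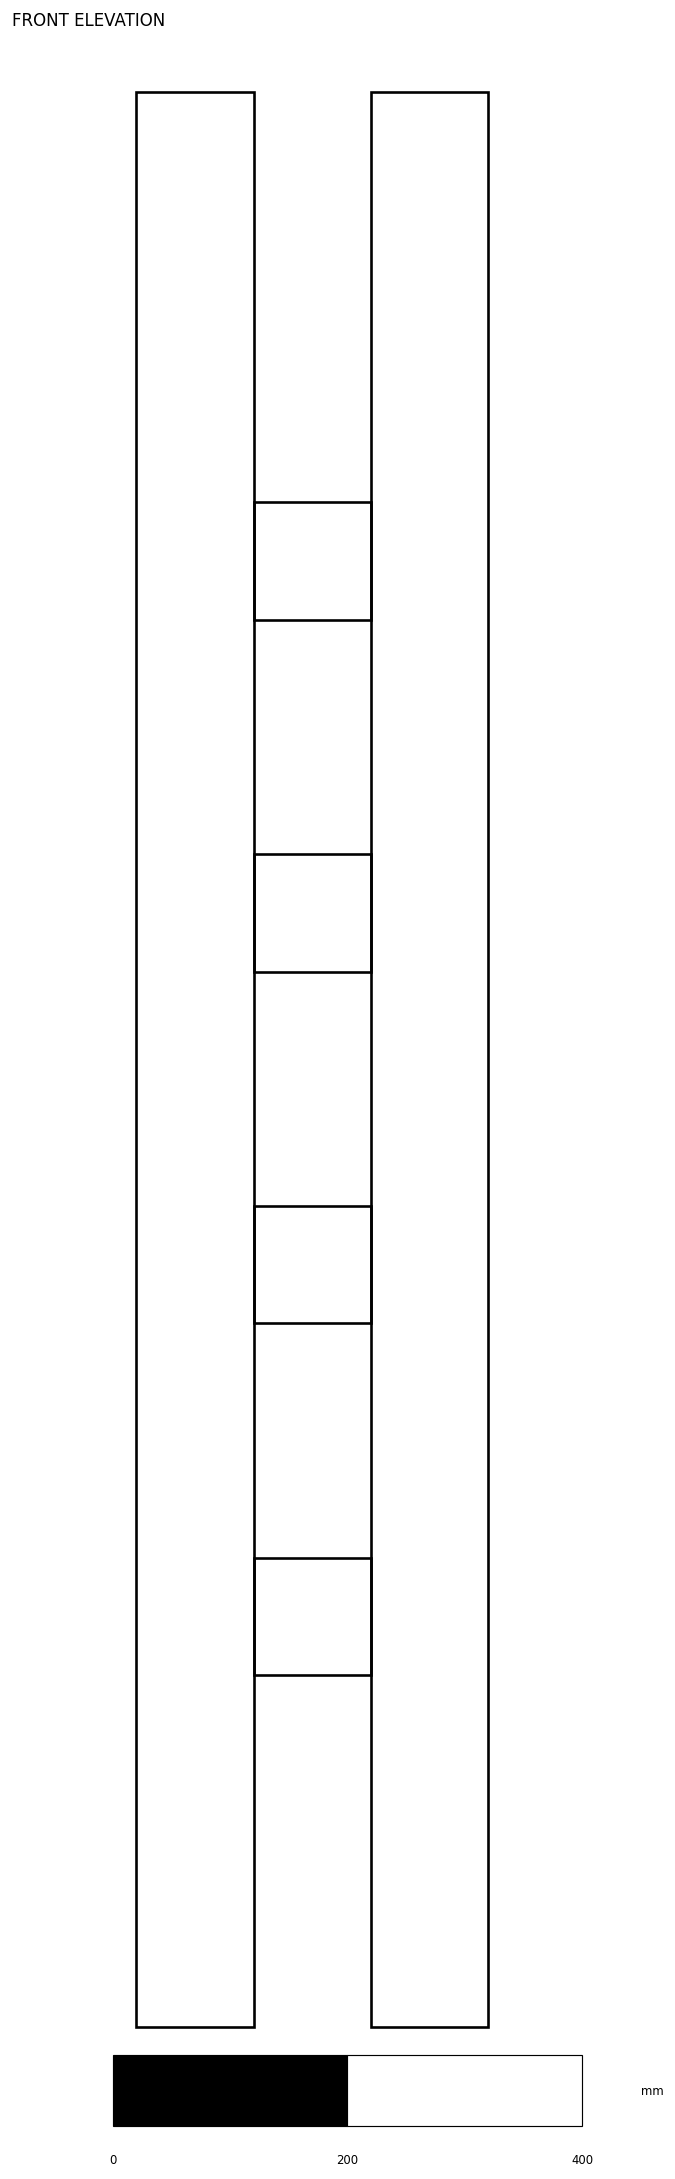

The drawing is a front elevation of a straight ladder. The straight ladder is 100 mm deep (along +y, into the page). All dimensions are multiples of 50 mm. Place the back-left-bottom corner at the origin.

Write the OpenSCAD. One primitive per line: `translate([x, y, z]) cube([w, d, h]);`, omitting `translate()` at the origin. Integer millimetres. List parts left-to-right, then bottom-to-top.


cube([100, 100, 1650]);
translate([100, 0, 300]) cube([100, 100, 100]);
translate([100, 0, 600]) cube([100, 100, 100]);
translate([100, 0, 900]) cube([100, 100, 100]);
translate([100, 0, 1200]) cube([100, 100, 100]);
translate([200, 0, 0]) cube([100, 100, 1650]);
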